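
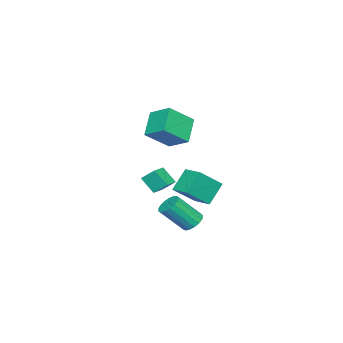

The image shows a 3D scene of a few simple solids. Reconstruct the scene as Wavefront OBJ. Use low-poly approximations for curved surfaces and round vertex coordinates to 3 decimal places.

v -4.261 -1.897 -3.045
v -4.366 -1.066 -2.317
v -4.122 -1.016 -4.032
v -4.227 -0.185 -3.304
v -3.073 -1.895 -2.876
v -3.178 -1.064 -2.148
v -2.934 -1.014 -3.863
v -3.039 -0.183 -3.135
v -5.529 -0.85 0.9
v -4.159 -1.802 2.125
v -5.16 0.577 1.594
v -3.79 -0.375 2.82
v -4.15 -0.565 -0.42
v -2.78 -1.517 0.806
v -3.781 0.862 0.275
v -2.411 -0.09 1.5
v 2.538 4.022 -3.258
v 2.973 4.588 -3.062
v 3.757 3.463 -1.565
v 3.322 2.898 -1.762
v 2.678 4.637 -2.871
v 3.463 3.512 -1.374
v 2.352 4.545 -2.768
v 3.137 3.42 -1.272
v 2.068 4.333 -2.778
v 2.853 3.209 -1.282
v 1.892 4.051 -2.898
v 2.677 2.926 -1.402
v 1.863 3.761 -3.101
v 2.648 2.637 -1.604
v 1.989 3.532 -3.339
v 2.774 2.407 -1.843
v 2.241 3.415 -3.559
v 3.026 2.29 -2.063
v 2.561 3.437 -3.71
v 3.346 2.312 -2.214
v 2.875 3.593 -3.758
v 3.66 2.468 -2.261
v 3.112 3.847 -3.691
v 3.897 2.723 -2.194
v 3.217 4.142 -3.525
v 4.002 3.018 -2.028
v 3.167 4.409 -3.298
v 3.952 3.285 -1.801
v -0.266 3.644 -1.15
v 0.97 2.843 0.034
v 0.34 4.817 -0.991
v 1.577 4.016 0.193
v 0.723 3.304 -2.413
v 1.96 2.503 -1.229
v 1.33 4.477 -2.254
v 2.566 3.676 -1.07
f 2 4 1
f 5 2 1
f 1 4 3
f 3 5 1
f 2 8 4
f 6 2 5
f 6 8 2
f 4 8 3
f 7 5 3
f 3 8 7
f 7 6 5
f 8 6 7
f 10 12 9
f 13 10 9
f 9 12 11
f 11 13 9
f 10 16 12
f 14 10 13
f 14 16 10
f 12 16 11
f 15 13 11
f 11 16 15
f 15 14 13
f 16 14 15
f 18 17 21
f 18 21 19
f 19 21 22
f 19 22 20
f 21 17 23
f 21 23 22
f 22 23 24
f 22 24 20
f 23 17 25
f 23 25 24
f 24 25 26
f 24 26 20
f 25 17 27
f 25 27 26
f 26 27 28
f 26 28 20
f 27 17 29
f 27 29 28
f 28 29 30
f 28 30 20
f 29 17 31
f 29 31 30
f 30 31 32
f 30 32 20
f 31 17 33
f 31 33 32
f 32 33 34
f 32 34 20
f 33 17 35
f 33 35 34
f 34 35 36
f 34 36 20
f 35 17 37
f 35 37 36
f 36 37 38
f 36 38 20
f 37 17 39
f 37 39 38
f 38 39 40
f 38 40 20
f 39 17 41
f 39 41 40
f 40 41 42
f 40 42 20
f 41 17 43
f 41 43 42
f 42 43 44
f 42 44 20
f 43 17 18
f 43 18 44
f 44 18 19
f 44 19 20
f 46 48 45
f 49 46 45
f 45 48 47
f 47 49 45
f 46 52 48
f 50 46 49
f 50 52 46
f 48 52 47
f 51 49 47
f 47 52 51
f 51 50 49
f 52 50 51



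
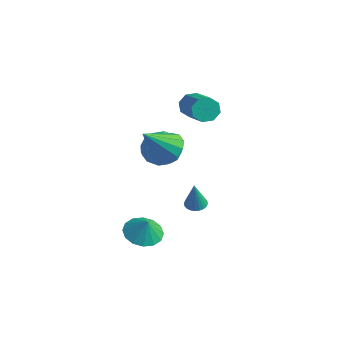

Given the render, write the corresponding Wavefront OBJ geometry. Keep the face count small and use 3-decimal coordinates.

v -2.121 -3.307 -4.393
v -1.517 -2.461 -4.6
v -1.679 -3.373 -3.367
v -1.98 -2.257 -4.388
v -2.481 -2.334 -4.177
v -2.885 -2.672 -4.024
v -3.085 -3.18 -3.971
v -3.026 -3.723 -4.03
v -2.725 -4.154 -4.187
v -2.262 -4.358 -4.399
v -1.761 -4.281 -4.61
v -1.357 -3.943 -4.763
v -1.157 -3.434 -4.816
v -1.216 -2.892 -4.757
v -1.111 -2.54 2.064
v -0.194 -2.348 2.35
v -1.289 -3.98 3.596
v -0.521 -2.005 2.634
v -1.036 -1.832 2.737
v -1.574 -1.885 2.626
v -1.966 -2.145 2.336
v -2.086 -2.531 1.96
v -1.897 -2.92 1.617
v -1.458 -3.188 1.415
v -0.91 -3.251 1.42
v -0.425 -3.088 1.628
v -0.159 -2.752 1.975
v -2.656 -1.279 1.831
v -2.134 -1.067 0.857
v -2.186 -3.033 1.703
v -1.664 -2.821 0.729
v -1.244 -2.418 1.692
v -1.534 -1.334 1.771
v -2.786 -2.766 0.789
v -3.076 -1.682 0.868
v -2.214 -1.986 0.213
v -1.261 -1.772 0.771
v -3.059 -2.328 1.789
v -2.106 -2.114 2.347
v -2.436 -1.019 1.355
v -1.884 -3.081 1.205
v -1.637 -2.844 1.771
v -1.33 -2.72 1.198
v -2.084 -1.176 1.892
v -1.777 -1.052 1.32
v -1.254 -1.846 1.811
v -2.543 -3.048 1.24
v -2.236 -2.924 0.668
v -2.99 -1.38 1.362
v -2.683 -1.256 0.789
v -3.066 -2.254 0.749
v -2.176 -1.435 0.404
v -1.9 -2.466 0.329
v -2.559 -2.433 0.364
v -2.73 -1.796 0.411
v -1.616 -1.309 0.733
v -1.34 -2.34 0.657
v -1.093 -2.103 1.223
v -1.264 -1.466 1.27
v -1.663 -1.849 0.354
v -2.98 -1.76 1.903
v -2.704 -2.791 1.827
v -3.056 -2.634 1.29
v -3.227 -1.997 1.337
v -2.42 -1.634 2.231
v -2.144 -2.665 2.156
v -1.59 -2.304 2.149
v -1.761 -1.667 2.196
v -2.657 -2.251 2.206
v -1.027 -0.745 -2.847
v -0.614 -1.154 -2.997
v -0.773 -1.095 -1.193
v -0.482 -0.961 -2.976
v -0.433 -0.736 -2.936
v -0.475 -0.512 -2.883
v -0.601 -0.323 -2.823
v -0.791 -0.199 -2.768
v -1.018 -0.158 -2.725
v -1.245 -0.206 -2.7
v -1.44 -0.337 -2.698
v -1.571 -0.529 -2.718
v -1.62 -0.755 -2.758
v -1.578 -0.979 -2.812
v -1.453 -1.167 -2.871
v -1.262 -1.291 -2.927
v -1.036 -1.333 -2.97
v -0.808 -1.284 -2.995
v -3.934 1.616 2.113
v -3.557 1.796 1.443
v -1.708 1.024 2.276
v -2.086 0.844 2.947
v -3.547 2.25 1.843
v -1.699 1.477 2.676
v -3.765 2.332 2.401
v -1.916 1.559 3.234
v -4.081 1.995 2.791
v -2.233 1.222 3.624
v -4.312 1.436 2.784
v -2.463 0.664 3.617
v -4.321 0.983 2.384
v -2.473 0.21 3.217
v -4.104 0.901 1.826
v -2.255 0.128 2.659
v -3.787 1.238 1.436
v -1.939 0.465 2.269
f 2 1 4
f 2 4 3
f 4 1 5
f 4 5 3
f 5 1 6
f 5 6 3
f 6 1 7
f 6 7 3
f 7 1 8
f 7 8 3
f 8 1 9
f 8 9 3
f 9 1 10
f 9 10 3
f 10 1 11
f 10 11 3
f 11 1 12
f 11 12 3
f 12 1 13
f 12 13 3
f 13 1 14
f 13 14 3
f 14 1 2
f 14 2 3
f 16 15 18
f 16 18 17
f 18 15 19
f 18 19 17
f 19 15 20
f 19 20 17
f 20 15 21
f 20 21 17
f 21 15 22
f 21 22 17
f 22 15 23
f 22 23 17
f 23 15 24
f 23 24 17
f 24 15 25
f 24 25 17
f 25 15 26
f 25 26 17
f 26 15 27
f 26 27 17
f 27 15 16
f 27 16 17
f 28 65 44
f 65 39 68
f 44 68 33
f 65 68 44
f 28 44 40
f 44 33 45
f 40 45 29
f 44 45 40
f 28 40 49
f 40 29 50
f 49 50 35
f 40 50 49
f 28 49 61
f 49 35 64
f 61 64 38
f 49 64 61
f 28 61 65
f 61 38 69
f 65 69 39
f 61 69 65
f 29 45 56
f 45 33 59
f 56 59 37
f 45 59 56
f 33 68 46
f 68 39 67
f 46 67 32
f 68 67 46
f 39 69 66
f 69 38 62
f 66 62 30
f 69 62 66
f 38 64 63
f 64 35 51
f 63 51 34
f 64 51 63
f 35 50 55
f 50 29 52
f 55 52 36
f 50 52 55
f 31 57 43
f 57 37 58
f 43 58 32
f 57 58 43
f 31 43 41
f 43 32 42
f 41 42 30
f 43 42 41
f 31 41 48
f 41 30 47
f 48 47 34
f 41 47 48
f 31 48 53
f 48 34 54
f 53 54 36
f 48 54 53
f 31 53 57
f 53 36 60
f 57 60 37
f 53 60 57
f 32 58 46
f 58 37 59
f 46 59 33
f 58 59 46
f 30 42 66
f 42 32 67
f 66 67 39
f 42 67 66
f 34 47 63
f 47 30 62
f 63 62 38
f 47 62 63
f 36 54 55
f 54 34 51
f 55 51 35
f 54 51 55
f 37 60 56
f 60 36 52
f 56 52 29
f 60 52 56
f 71 70 73
f 71 73 72
f 73 70 74
f 73 74 72
f 74 70 75
f 74 75 72
f 75 70 76
f 75 76 72
f 76 70 77
f 76 77 72
f 77 70 78
f 77 78 72
f 78 70 79
f 78 79 72
f 79 70 80
f 79 80 72
f 80 70 81
f 80 81 72
f 81 70 82
f 81 82 72
f 82 70 83
f 82 83 72
f 83 70 84
f 83 84 72
f 84 70 85
f 84 85 72
f 85 70 86
f 85 86 72
f 86 70 87
f 86 87 72
f 87 70 71
f 87 71 72
f 89 88 92
f 89 92 90
f 90 92 93
f 90 93 91
f 92 88 94
f 92 94 93
f 93 94 95
f 93 95 91
f 94 88 96
f 94 96 95
f 95 96 97
f 95 97 91
f 96 88 98
f 96 98 97
f 97 98 99
f 97 99 91
f 98 88 100
f 98 100 99
f 99 100 101
f 99 101 91
f 100 88 102
f 100 102 101
f 101 102 103
f 101 103 91
f 102 88 104
f 102 104 103
f 103 104 105
f 103 105 91
f 104 88 89
f 104 89 105
f 105 89 90
f 105 90 91



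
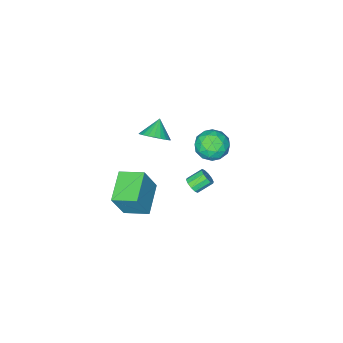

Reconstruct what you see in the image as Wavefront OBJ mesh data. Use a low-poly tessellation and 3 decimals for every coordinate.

v -0.439 -3.163 3.548
v -0.019 -2.691 4.176
v -1.181 -3.597 4.372
v -0.264 -2.466 4.074
v -0.535 -2.348 3.893
v -0.792 -2.353 3.659
v -0.995 -2.481 3.408
v -1.113 -2.714 3.179
v -1.129 -3.014 3.006
v -1.04 -3.338 2.915
v -0.859 -3.634 2.921
v -0.615 -3.859 3.023
v -0.344 -3.978 3.204
v -0.087 -3.973 3.438
v 0.116 -3.844 3.689
v 0.234 -3.612 3.918
v 0.25 -3.311 4.091
v 0.161 -2.988 4.182
v 1.034 -1.29 1.695
v 1.798 -1.366 3.4
v 2.484 -0.185 1.093
v 3.249 -0.261 2.798
v 1.791 -2.499 1.302
v 2.556 -2.575 3.007
v 3.242 -1.394 0.7
v 4.006 -1.47 2.405
v -4.076 -1.44 1.043
v -3.432 -1.82 0.273
v -4.548 -3.06 1.447
v -3.904 -3.44 0.677
v -3.483 -2.989 1.555
v -3.191 -1.987 1.305
v -4.789 -2.893 0.415
v -4.497 -1.891 0.165
v -3.873 -2.717 -0.115
v -3.066 -2.777 0.59
v -4.914 -2.103 1.13
v -4.107 -2.163 1.835
v -3.712 -1.488 0.622
v -4.268 -3.392 1.098
v -4.02 -3.127 1.613
v -3.642 -3.35 1.161
v -3.571 -1.586 1.229
v -3.193 -1.809 0.776
v -3.223 -2.497 1.53
v -4.787 -3.071 0.944
v -4.409 -3.294 0.491
v -4.338 -1.53 0.559
v -3.96 -1.753 0.107
v -4.757 -2.383 0.19
v -3.593 -2.239 -0.058
v -3.871 -3.191 0.18
v -4.39 -2.869 0.026
v -4.219 -2.281 -0.121
v -3.119 -2.273 0.356
v -3.397 -3.226 0.594
v -3.149 -2.961 1.109
v -2.977 -2.372 0.963
v -3.378 -2.801 0.128
v -4.583 -1.654 1.126
v -4.861 -2.607 1.364
v -5.003 -2.508 0.757
v -4.831 -1.919 0.611
v -4.109 -1.689 1.54
v -4.387 -2.641 1.778
v -3.761 -2.599 1.841
v -3.59 -2.011 1.694
v -4.602 -2.079 1.592
v -0.167 0.21 2.073
v 0.148 0.22 2.499
v -0.637 0.56 3.072
v -0.953 0.55 2.647
v 0.167 0.512 2.352
v -0.618 0.852 2.925
v 0.058 0.689 2.098
v -0.727 1.029 2.672
v -0.137 0.682 1.835
v -0.922 1.022 2.409
v -0.343 0.496 1.663
v -1.129 0.836 2.236
v -0.483 0.2 1.648
v -1.268 0.54 2.221
v -0.502 -0.092 1.795
v -1.287 0.248 2.368
v -0.393 -0.269 2.048
v -1.178 0.071 2.622
v -0.198 -0.262 2.311
v -0.983 0.078 2.885
v 0.009 -0.076 2.484
v -0.777 0.264 3.057
f 2 1 4
f 2 4 3
f 4 1 5
f 4 5 3
f 5 1 6
f 5 6 3
f 6 1 7
f 6 7 3
f 7 1 8
f 7 8 3
f 8 1 9
f 8 9 3
f 9 1 10
f 9 10 3
f 10 1 11
f 10 11 3
f 11 1 12
f 11 12 3
f 12 1 13
f 12 13 3
f 13 1 14
f 13 14 3
f 14 1 15
f 14 15 3
f 15 1 16
f 15 16 3
f 16 1 17
f 16 17 3
f 17 1 18
f 17 18 3
f 18 1 2
f 18 2 3
f 20 22 19
f 23 20 19
f 19 22 21
f 21 23 19
f 20 26 22
f 24 20 23
f 24 26 20
f 22 26 21
f 25 23 21
f 21 26 25
f 25 24 23
f 26 24 25
f 27 64 43
f 64 38 67
f 43 67 32
f 64 67 43
f 27 43 39
f 43 32 44
f 39 44 28
f 43 44 39
f 27 39 48
f 39 28 49
f 48 49 34
f 39 49 48
f 27 48 60
f 48 34 63
f 60 63 37
f 48 63 60
f 27 60 64
f 60 37 68
f 64 68 38
f 60 68 64
f 28 44 55
f 44 32 58
f 55 58 36
f 44 58 55
f 32 67 45
f 67 38 66
f 45 66 31
f 67 66 45
f 38 68 65
f 68 37 61
f 65 61 29
f 68 61 65
f 37 63 62
f 63 34 50
f 62 50 33
f 63 50 62
f 34 49 54
f 49 28 51
f 54 51 35
f 49 51 54
f 30 56 42
f 56 36 57
f 42 57 31
f 56 57 42
f 30 42 40
f 42 31 41
f 40 41 29
f 42 41 40
f 30 40 47
f 40 29 46
f 47 46 33
f 40 46 47
f 30 47 52
f 47 33 53
f 52 53 35
f 47 53 52
f 30 52 56
f 52 35 59
f 56 59 36
f 52 59 56
f 31 57 45
f 57 36 58
f 45 58 32
f 57 58 45
f 29 41 65
f 41 31 66
f 65 66 38
f 41 66 65
f 33 46 62
f 46 29 61
f 62 61 37
f 46 61 62
f 35 53 54
f 53 33 50
f 54 50 34
f 53 50 54
f 36 59 55
f 59 35 51
f 55 51 28
f 59 51 55
f 70 69 73
f 70 73 71
f 71 73 74
f 71 74 72
f 73 69 75
f 73 75 74
f 74 75 76
f 74 76 72
f 75 69 77
f 75 77 76
f 76 77 78
f 76 78 72
f 77 69 79
f 77 79 78
f 78 79 80
f 78 80 72
f 79 69 81
f 79 81 80
f 80 81 82
f 80 82 72
f 81 69 83
f 81 83 82
f 82 83 84
f 82 84 72
f 83 69 85
f 83 85 84
f 84 85 86
f 84 86 72
f 85 69 87
f 85 87 86
f 86 87 88
f 86 88 72
f 87 69 89
f 87 89 88
f 88 89 90
f 88 90 72
f 89 69 70
f 89 70 90
f 90 70 71
f 90 71 72



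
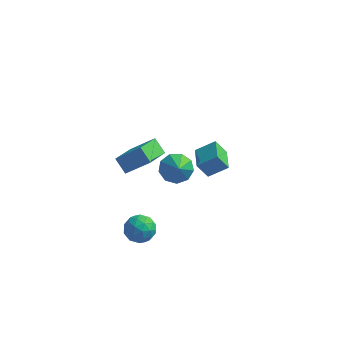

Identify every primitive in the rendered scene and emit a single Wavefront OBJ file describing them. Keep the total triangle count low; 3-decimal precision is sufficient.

v -0.054 3.511 -4.163
v 0.979 3.811 -4.341
v 0.554 2.229 -2.797
v 0.679 4.236 -3.808
v 0.036 4.323 -3.441
v -0.649 4.03 -3.412
v -1.055 3.494 -3.735
v -0.993 2.966 -4.258
v -0.491 2.694 -4.737
v 0.216 2.804 -4.947
v 0.797 3.245 -4.791
v -0.924 -2.195 2.839
v -1.148 -4.058 3.639
v 0.448 -1.872 3.974
v 0.224 -3.735 4.775
v -0.204 -2.605 2.085
v -0.428 -4.468 2.886
v 1.168 -2.282 3.221
v 0.944 -4.145 4.021
v 0.557 -3.014 -2.713
v 1.114 -3.85 -2.612
v -0.774 -3.93 -2.948
v -0.217 -4.766 -2.847
v -0.384 -4.171 -2.049
v 0.439 -3.605 -1.903
v -0.099 -4.175 -3.657
v 0.724 -3.609 -3.511
v 0.709 -4.567 -3.195
v 0.532 -4.565 -2.202
v -0.192 -3.215 -3.358
v -0.369 -3.213 -2.365
v 0.953 -3.352 -2.642
v -0.613 -4.428 -2.918
v -0.711 -4.079 -2.449
v -0.384 -4.57 -2.389
v 0.556 -3.208 -2.225
v 0.883 -3.699 -2.166
v 0.002 -3.888 -1.835
v -0.543 -4.081 -3.394
v -0.216 -4.572 -3.335
v 0.724 -3.21 -3.171
v 1.051 -3.701 -3.111
v 0.338 -3.892 -3.725
v 1.042 -4.265 -2.926
v 0.259 -4.803 -3.064
v 0.329 -4.455 -3.539
v 0.813 -4.123 -3.454
v 0.938 -4.263 -2.341
v 0.155 -4.802 -2.479
v 0.057 -4.452 -2.01
v 0.541 -4.119 -1.925
v 0.7 -4.685 -2.684
v 0.185 -2.978 -3.081
v -0.598 -3.517 -3.219
v -0.201 -3.661 -3.635
v 0.283 -3.328 -3.55
v 0.081 -2.977 -2.496
v -0.702 -3.515 -2.634
v -0.473 -3.657 -2.106
v 0.011 -3.325 -2.021
v -0.36 -3.095 -2.876
v 1.655 2.191 -2.112
v 2.787 2.659 -1.317
v 1.074 3.723 -2.188
v 2.206 4.191 -1.393
v 2.314 2.389 -3.167
v 3.446 2.857 -2.372
v 1.733 3.921 -3.243
v 2.865 4.389 -2.448
f 2 1 4
f 2 4 3
f 4 1 5
f 4 5 3
f 5 1 6
f 5 6 3
f 6 1 7
f 6 7 3
f 7 1 8
f 7 8 3
f 8 1 9
f 8 9 3
f 9 1 10
f 9 10 3
f 10 1 11
f 10 11 3
f 11 1 2
f 11 2 3
f 13 15 12
f 16 13 12
f 12 15 14
f 14 16 12
f 13 19 15
f 17 13 16
f 17 19 13
f 15 19 14
f 18 16 14
f 14 19 18
f 18 17 16
f 19 17 18
f 20 57 36
f 57 31 60
f 36 60 25
f 57 60 36
f 20 36 32
f 36 25 37
f 32 37 21
f 36 37 32
f 20 32 41
f 32 21 42
f 41 42 27
f 32 42 41
f 20 41 53
f 41 27 56
f 53 56 30
f 41 56 53
f 20 53 57
f 53 30 61
f 57 61 31
f 53 61 57
f 21 37 48
f 37 25 51
f 48 51 29
f 37 51 48
f 25 60 38
f 60 31 59
f 38 59 24
f 60 59 38
f 31 61 58
f 61 30 54
f 58 54 22
f 61 54 58
f 30 56 55
f 56 27 43
f 55 43 26
f 56 43 55
f 27 42 47
f 42 21 44
f 47 44 28
f 42 44 47
f 23 49 35
f 49 29 50
f 35 50 24
f 49 50 35
f 23 35 33
f 35 24 34
f 33 34 22
f 35 34 33
f 23 33 40
f 33 22 39
f 40 39 26
f 33 39 40
f 23 40 45
f 40 26 46
f 45 46 28
f 40 46 45
f 23 45 49
f 45 28 52
f 49 52 29
f 45 52 49
f 24 50 38
f 50 29 51
f 38 51 25
f 50 51 38
f 22 34 58
f 34 24 59
f 58 59 31
f 34 59 58
f 26 39 55
f 39 22 54
f 55 54 30
f 39 54 55
f 28 46 47
f 46 26 43
f 47 43 27
f 46 43 47
f 29 52 48
f 52 28 44
f 48 44 21
f 52 44 48
f 63 65 62
f 66 63 62
f 62 65 64
f 64 66 62
f 63 69 65
f 67 63 66
f 67 69 63
f 65 69 64
f 68 66 64
f 64 69 68
f 68 67 66
f 69 67 68



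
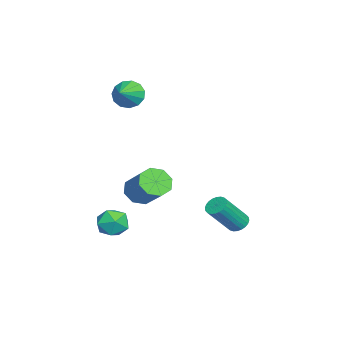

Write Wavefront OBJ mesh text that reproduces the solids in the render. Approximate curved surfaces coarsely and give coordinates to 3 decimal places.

v -2.513 -2.377 -2.849
v -2.024 -1.994 -3.632
v -0.757 -0.92 -2.315
v -1.247 -1.303 -1.531
v -2.616 -1.56 -3.416
v -1.35 -0.486 -2.099
v -3.148 -1.605 -2.868
v -1.882 -0.53 -1.551
v -3.309 -2.102 -2.308
v -2.042 -1.028 -0.991
v -3.003 -2.76 -2.065
v -1.736 -1.686 -0.748
v -2.41 -3.194 -2.281
v -1.144 -2.12 -0.964
v -1.878 -3.15 -2.829
v -0.612 -2.075 -1.512
v -1.718 -2.652 -3.389
v -0.451 -1.578 -2.072
v -4.102 -3.316 3.619
v -3.792 -3.699 2.795
v -2.838 -3.544 4.201
v -3.683 -3.17 2.767
v -3.707 -2.687 3.01
v -3.857 -2.404 3.445
v -4.084 -2.41 3.936
v -4.317 -2.703 4.326
v -4.482 -3.191 4.492
v -4.526 -3.719 4.38
v -4.435 -4.118 4.026
v -4.239 -4.263 3.544
v -3.999 -4.107 3.085
v 1.028 -2.35 -3.465
v 1.55 -2.348 -2.602
v 1.85 -3.672 -3.958
v 2.372 -3.67 -3.095
v 1.389 -3.898 -3.089
v 0.881 -3.081 -2.785
v 2.519 -2.939 -3.775
v 2.011 -2.122 -3.471
v 2.472 -2.712 -2.793
v 1.773 -3.304 -2.369
v 1.627 -2.716 -4.191
v 0.928 -3.308 -3.767
v 2.597 3.64 -2.243
v 3.068 3.459 -2.635
v 4.035 2.458 -1.01
v 3.563 2.64 -0.617
v 3.156 3.678 -2.552
v 4.122 2.677 -0.927
v 3.157 3.891 -2.422
v 4.124 2.89 -0.797
v 3.074 4.066 -2.265
v 4.041 3.065 -0.639
v 2.918 4.176 -2.104
v 3.885 3.175 -0.478
v 2.713 4.205 -1.964
v 3.68 3.204 -0.339
v 2.49 4.148 -1.867
v 3.457 3.147 -0.242
v 2.283 4.013 -1.827
v 3.25 3.012 -0.202
v 2.125 3.822 -1.85
v 3.092 2.821 -0.225
v 2.038 3.603 -1.933
v 3.004 2.602 -0.308
v 2.036 3.39 -2.063
v 3.003 2.389 -0.438
v 2.119 3.215 -2.221
v 3.086 2.214 -0.595
v 2.275 3.105 -2.382
v 3.242 2.104 -0.756
v 2.48 3.076 -2.521
v 3.447 2.075 -0.896
v 2.703 3.133 -2.618
v 3.67 2.132 -0.993
v 2.91 3.268 -2.658
v 3.877 2.267 -1.033
f 2 1 5
f 2 5 3
f 3 5 6
f 3 6 4
f 5 1 7
f 5 7 6
f 6 7 8
f 6 8 4
f 7 1 9
f 7 9 8
f 8 9 10
f 8 10 4
f 9 1 11
f 9 11 10
f 10 11 12
f 10 12 4
f 11 1 13
f 11 13 12
f 12 13 14
f 12 14 4
f 13 1 15
f 13 15 14
f 14 15 16
f 14 16 4
f 15 1 17
f 15 17 16
f 16 17 18
f 16 18 4
f 17 1 2
f 17 2 18
f 18 2 3
f 18 3 4
f 20 19 22
f 20 22 21
f 22 19 23
f 22 23 21
f 23 19 24
f 23 24 21
f 24 19 25
f 24 25 21
f 25 19 26
f 25 26 21
f 26 19 27
f 26 27 21
f 27 19 28
f 27 28 21
f 28 19 29
f 28 29 21
f 29 19 30
f 29 30 21
f 30 19 31
f 30 31 21
f 31 19 20
f 31 20 21
f 32 43 37
f 32 37 33
f 32 33 39
f 32 39 42
f 32 42 43
f 33 37 41
f 37 43 36
f 43 42 34
f 42 39 38
f 39 33 40
f 35 41 36
f 35 36 34
f 35 34 38
f 35 38 40
f 35 40 41
f 36 41 37
f 34 36 43
f 38 34 42
f 40 38 39
f 41 40 33
f 45 44 48
f 45 48 46
f 46 48 49
f 46 49 47
f 48 44 50
f 48 50 49
f 49 50 51
f 49 51 47
f 50 44 52
f 50 52 51
f 51 52 53
f 51 53 47
f 52 44 54
f 52 54 53
f 53 54 55
f 53 55 47
f 54 44 56
f 54 56 55
f 55 56 57
f 55 57 47
f 56 44 58
f 56 58 57
f 57 58 59
f 57 59 47
f 58 44 60
f 58 60 59
f 59 60 61
f 59 61 47
f 60 44 62
f 60 62 61
f 61 62 63
f 61 63 47
f 62 44 64
f 62 64 63
f 63 64 65
f 63 65 47
f 64 44 66
f 64 66 65
f 65 66 67
f 65 67 47
f 66 44 68
f 66 68 67
f 67 68 69
f 67 69 47
f 68 44 70
f 68 70 69
f 69 70 71
f 69 71 47
f 70 44 72
f 70 72 71
f 71 72 73
f 71 73 47
f 72 44 74
f 72 74 73
f 73 74 75
f 73 75 47
f 74 44 76
f 74 76 75
f 75 76 77
f 75 77 47
f 76 44 45
f 76 45 77
f 77 45 46
f 77 46 47



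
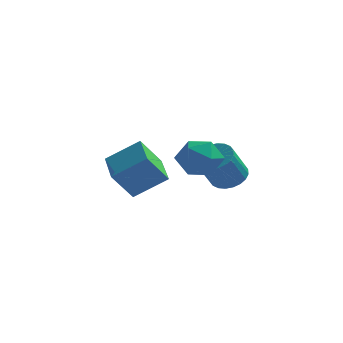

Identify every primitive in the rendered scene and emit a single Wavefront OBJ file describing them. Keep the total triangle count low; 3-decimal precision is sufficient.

v 2.025 0.555 -0.261
v 2.869 -0.256 -0.602
v 0.611 -0.784 -0.578
v 1.455 -1.595 -0.919
v 1.385 -1.242 0.246
v 2.259 -0.414 0.442
v 1.221 -0.626 -1.622
v 2.095 0.202 -1.426
v 2.372 -0.986 -1.444
v 2.474 -1.366 -0.289
v 1.006 0.326 -0.891
v 1.108 -0.054 0.264
v -0.457 -4.012 -1.967
v -1.263 -4.687 -0.568
v -1.261 -2.205 -1.558
v -2.066 -2.879 -0.159
v 1.066 -3.581 -0.881
v 0.261 -4.255 0.518
v 0.263 -1.773 -0.472
v -0.543 -2.448 0.927
v 2.536 2.175 -2.571
v 3.198 2.671 -2.026
v 2.725 1.56 -0.444
v 2.064 1.065 -0.989
v 2.88 2.884 -1.972
v 2.408 1.774 -0.389
v 2.51 2.989 -2.008
v 2.038 1.879 -0.426
v 2.144 2.97 -2.131
v 1.672 1.86 -0.548
v 1.838 2.83 -2.32
v 1.366 1.72 -0.737
v 1.638 2.591 -2.548
v 1.166 1.481 -0.965
v 1.575 2.288 -2.779
v 1.102 1.178 -1.196
v 1.658 1.968 -2.979
v 1.186 0.858 -1.396
v 1.875 1.68 -3.116
v 1.402 0.569 -1.534
v 2.192 1.466 -3.171
v 1.72 0.356 -1.588
v 2.562 1.361 -3.134
v 2.09 0.251 -1.552
v 2.928 1.38 -3.012
v 2.456 0.27 -1.429
v 3.234 1.52 -2.823
v 2.762 0.41 -1.24
v 3.434 1.759 -2.595
v 2.962 0.649 -1.012
v 3.498 2.062 -2.364
v 3.025 0.952 -0.781
v 3.414 2.382 -2.164
v 2.942 1.272 -0.581
f 1 12 6
f 1 6 2
f 1 2 8
f 1 8 11
f 1 11 12
f 2 6 10
f 6 12 5
f 12 11 3
f 11 8 7
f 8 2 9
f 4 10 5
f 4 5 3
f 4 3 7
f 4 7 9
f 4 9 10
f 5 10 6
f 3 5 12
f 7 3 11
f 9 7 8
f 10 9 2
f 14 16 13
f 17 14 13
f 13 16 15
f 15 17 13
f 14 20 16
f 18 14 17
f 18 20 14
f 16 20 15
f 19 17 15
f 15 20 19
f 19 18 17
f 20 18 19
f 22 21 25
f 22 25 23
f 23 25 26
f 23 26 24
f 25 21 27
f 25 27 26
f 26 27 28
f 26 28 24
f 27 21 29
f 27 29 28
f 28 29 30
f 28 30 24
f 29 21 31
f 29 31 30
f 30 31 32
f 30 32 24
f 31 21 33
f 31 33 32
f 32 33 34
f 32 34 24
f 33 21 35
f 33 35 34
f 34 35 36
f 34 36 24
f 35 21 37
f 35 37 36
f 36 37 38
f 36 38 24
f 37 21 39
f 37 39 38
f 38 39 40
f 38 40 24
f 39 21 41
f 39 41 40
f 40 41 42
f 40 42 24
f 41 21 43
f 41 43 42
f 42 43 44
f 42 44 24
f 43 21 45
f 43 45 44
f 44 45 46
f 44 46 24
f 45 21 47
f 45 47 46
f 46 47 48
f 46 48 24
f 47 21 49
f 47 49 48
f 48 49 50
f 48 50 24
f 49 21 51
f 49 51 50
f 50 51 52
f 50 52 24
f 51 21 53
f 51 53 52
f 52 53 54
f 52 54 24
f 53 21 22
f 53 22 54
f 54 22 23
f 54 23 24



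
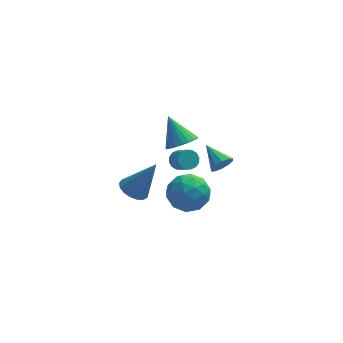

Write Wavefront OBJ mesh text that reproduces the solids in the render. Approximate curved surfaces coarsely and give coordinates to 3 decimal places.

v -3.042 -2.926 2.989
v -2.337 -2.836 2.579
v -1.938 -2.914 4.891
v -2.455 -2.468 2.645
v -2.708 -2.204 2.79
v -3.037 -2.106 2.98
v -3.367 -2.196 3.172
v -3.623 -2.453 3.323
v -3.746 -2.819 3.396
v -3.707 -3.209 3.376
v -3.516 -3.534 3.268
v -3.217 -3.72 3.095
v -2.878 -3.724 2.898
v -2.576 -3.546 2.722
v -2.381 -3.225 2.607
v -0.592 2.206 2.172
v 0.218 2.182 2.586
v -1.288 3.134 3.588
v 0.241 2.503 2.387
v 0.12 2.773 2.151
v -0.125 2.945 1.918
v -0.45 2.989 1.73
v -0.8 2.898 1.618
v -1.113 2.687 1.601
v -1.337 2.393 1.684
v -1.432 2.067 1.851
v -1.382 1.765 2.073
v -1.195 1.539 2.313
v -0.904 1.429 2.528
v -0.559 1.453 2.681
v -0.22 1.607 2.747
v 0.055 1.865 2.713
v -0.67 4.307 -1.004
v -0.289 4.116 -1.468
v 0.171 3.362 -0.78
v -0.21 3.553 -0.316
v -0.126 4.354 -1.317
v 0.335 3.6 -0.629
v -0.108 4.58 -1.082
v 0.353 3.826 -0.394
v -0.241 4.732 -0.826
v 0.22 3.978 -0.138
v -0.489 4.77 -0.618
v -0.028 4.017 0.07
v -0.786 4.685 -0.513
v -0.325 3.931 0.175
v -1.051 4.498 -0.54
v -0.591 3.744 0.148
v -1.215 4.26 -0.691
v -0.754 3.506 -0.003
v -1.233 4.034 -0.926
v -0.772 3.28 -0.238
v -1.1 3.882 -1.182
v -0.639 3.128 -0.494
v -0.852 3.843 -1.39
v -0.391 3.09 -0.702
v -0.555 3.929 -1.495
v -0.094 3.175 -0.807
v 0.173 -0.495 1.732
v 0.745 -1.283 1.034
v -1.445 -1.557 1.606
v -0.873 -2.345 0.908
v -0.582 -2.25 2.067
v 0.418 -1.593 2.145
v -1.118 -1.247 0.495
v -0.118 -0.59 0.573
v -0.053 -1.748 0.269
v 0.279 -2.368 1.24
v -0.979 -0.472 1.4
v -0.647 -1.092 2.371
v 0.601 -0.796 1.394
v -1.301 -2.044 1.246
v -1.13 -1.988 1.927
v -0.794 -2.452 1.517
v 0.409 -0.978 2.047
v 0.745 -1.441 1.636
v -0.035 -2.009 2.244
v -1.445 -1.399 1.004
v -1.109 -1.862 0.593
v 0.094 -0.388 1.123
v 0.43 -0.852 0.713
v -0.665 -0.831 0.396
v 0.468 -1.532 0.534
v -0.483 -2.157 0.46
v -0.627 -1.511 0.218
v -0.039 -1.125 0.264
v 0.663 -1.897 1.105
v -0.288 -2.521 1.031
v -0.117 -2.465 1.712
v 0.471 -2.079 1.758
v 0.194 -2.17 0.656
v -0.412 -0.319 1.609
v -1.363 -0.943 1.535
v -1.171 -0.761 0.882
v -0.583 -0.375 0.928
v -0.217 -0.683 2.18
v -1.168 -1.308 2.106
v -0.661 -1.715 2.376
v -0.073 -1.329 2.422
v -0.894 -0.67 1.984
v 1.346 -0.785 2.945
v 1.696 -0.335 2.592
v 0.574 0.325 3.595
v 1.361 -0.438 2.372
v 1.021 -0.674 2.37
v 0.805 -0.952 2.588
v 0.795 -1.166 2.942
v 0.996 -1.235 3.297
v 1.331 -1.131 3.518
v 1.671 -0.895 3.52
v 1.888 -0.617 3.302
v 1.897 -0.403 2.948
f 2 1 4
f 2 4 3
f 4 1 5
f 4 5 3
f 5 1 6
f 5 6 3
f 6 1 7
f 6 7 3
f 7 1 8
f 7 8 3
f 8 1 9
f 8 9 3
f 9 1 10
f 9 10 3
f 10 1 11
f 10 11 3
f 11 1 12
f 11 12 3
f 12 1 13
f 12 13 3
f 13 1 14
f 13 14 3
f 14 1 15
f 14 15 3
f 15 1 2
f 15 2 3
f 17 16 19
f 17 19 18
f 19 16 20
f 19 20 18
f 20 16 21
f 20 21 18
f 21 16 22
f 21 22 18
f 22 16 23
f 22 23 18
f 23 16 24
f 23 24 18
f 24 16 25
f 24 25 18
f 25 16 26
f 25 26 18
f 26 16 27
f 26 27 18
f 27 16 28
f 27 28 18
f 28 16 29
f 28 29 18
f 29 16 30
f 29 30 18
f 30 16 31
f 30 31 18
f 31 16 32
f 31 32 18
f 32 16 17
f 32 17 18
f 34 33 37
f 34 37 35
f 35 37 38
f 35 38 36
f 37 33 39
f 37 39 38
f 38 39 40
f 38 40 36
f 39 33 41
f 39 41 40
f 40 41 42
f 40 42 36
f 41 33 43
f 41 43 42
f 42 43 44
f 42 44 36
f 43 33 45
f 43 45 44
f 44 45 46
f 44 46 36
f 45 33 47
f 45 47 46
f 46 47 48
f 46 48 36
f 47 33 49
f 47 49 48
f 48 49 50
f 48 50 36
f 49 33 51
f 49 51 50
f 50 51 52
f 50 52 36
f 51 33 53
f 51 53 52
f 52 53 54
f 52 54 36
f 53 33 55
f 53 55 54
f 54 55 56
f 54 56 36
f 55 33 57
f 55 57 56
f 56 57 58
f 56 58 36
f 57 33 34
f 57 34 58
f 58 34 35
f 58 35 36
f 59 96 75
f 96 70 99
f 75 99 64
f 96 99 75
f 59 75 71
f 75 64 76
f 71 76 60
f 75 76 71
f 59 71 80
f 71 60 81
f 80 81 66
f 71 81 80
f 59 80 92
f 80 66 95
f 92 95 69
f 80 95 92
f 59 92 96
f 92 69 100
f 96 100 70
f 92 100 96
f 60 76 87
f 76 64 90
f 87 90 68
f 76 90 87
f 64 99 77
f 99 70 98
f 77 98 63
f 99 98 77
f 70 100 97
f 100 69 93
f 97 93 61
f 100 93 97
f 69 95 94
f 95 66 82
f 94 82 65
f 95 82 94
f 66 81 86
f 81 60 83
f 86 83 67
f 81 83 86
f 62 88 74
f 88 68 89
f 74 89 63
f 88 89 74
f 62 74 72
f 74 63 73
f 72 73 61
f 74 73 72
f 62 72 79
f 72 61 78
f 79 78 65
f 72 78 79
f 62 79 84
f 79 65 85
f 84 85 67
f 79 85 84
f 62 84 88
f 84 67 91
f 88 91 68
f 84 91 88
f 63 89 77
f 89 68 90
f 77 90 64
f 89 90 77
f 61 73 97
f 73 63 98
f 97 98 70
f 73 98 97
f 65 78 94
f 78 61 93
f 94 93 69
f 78 93 94
f 67 85 86
f 85 65 82
f 86 82 66
f 85 82 86
f 68 91 87
f 91 67 83
f 87 83 60
f 91 83 87
f 102 101 104
f 102 104 103
f 104 101 105
f 104 105 103
f 105 101 106
f 105 106 103
f 106 101 107
f 106 107 103
f 107 101 108
f 107 108 103
f 108 101 109
f 108 109 103
f 109 101 110
f 109 110 103
f 110 101 111
f 110 111 103
f 111 101 112
f 111 112 103
f 112 101 102
f 112 102 103



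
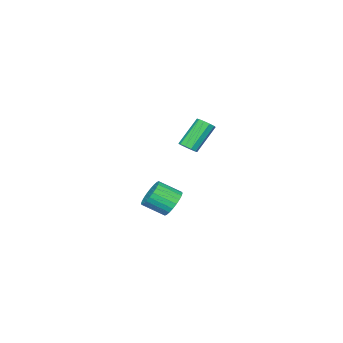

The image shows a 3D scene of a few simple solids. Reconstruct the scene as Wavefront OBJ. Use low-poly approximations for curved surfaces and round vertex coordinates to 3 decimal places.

v -1.544 -1.656 -3.915
v -1.126 -2.008 -4.776
v -0.339 -3.155 -3.927
v -0.756 -2.804 -3.065
v -0.855 -1.738 -4.663
v -0.068 -2.886 -3.814
v -0.69 -1.457 -4.436
v 0.097 -2.604 -3.586
v -0.654 -1.205 -4.129
v 0.133 -2.352 -3.28
v -0.754 -1.023 -3.79
v 0.033 -2.17 -2.941
v -0.974 -0.936 -3.47
v -0.187 -2.084 -2.621
v -1.281 -0.96 -3.217
v -0.494 -2.107 -2.368
v -1.628 -1.089 -3.071
v -0.84 -2.236 -2.222
v -1.961 -1.305 -3.053
v -1.174 -2.452 -2.204
v -2.232 -1.574 -3.166
v -1.445 -2.722 -2.317
v -2.397 -1.856 -3.394
v -1.61 -3.003 -2.544
v -2.433 -2.108 -3.7
v -1.646 -3.255 -2.851
v -2.333 -2.29 -4.039
v -1.546 -3.437 -3.19
v -2.113 -2.376 -4.359
v -1.326 -3.524 -3.51
v -1.806 -2.353 -4.612
v -1.019 -3.5 -3.763
v -1.46 -2.224 -4.758
v -0.672 -3.371 -3.909
v 1.497 1.953 2.96
v 1.797 2.443 3.131
v 0.484 2.697 4.711
v 0.183 2.207 4.54
v 1.532 2.548 2.894
v 0.219 2.802 4.474
v 1.254 2.426 2.682
v -0.06 2.68 4.262
v 1.068 2.123 2.576
v -0.246 2.377 4.156
v 1.046 1.755 2.617
v -0.267 2.009 4.197
v 1.196 1.463 2.789
v -0.117 1.717 4.369
v 1.461 1.358 3.026
v 0.148 1.612 4.606
v 1.74 1.48 3.238
v 0.426 1.734 4.818
v 1.926 1.783 3.344
v 0.612 2.037 4.924
v 1.947 2.151 3.303
v 0.634 2.405 4.883
f 2 1 5
f 2 5 3
f 3 5 6
f 3 6 4
f 5 1 7
f 5 7 6
f 6 7 8
f 6 8 4
f 7 1 9
f 7 9 8
f 8 9 10
f 8 10 4
f 9 1 11
f 9 11 10
f 10 11 12
f 10 12 4
f 11 1 13
f 11 13 12
f 12 13 14
f 12 14 4
f 13 1 15
f 13 15 14
f 14 15 16
f 14 16 4
f 15 1 17
f 15 17 16
f 16 17 18
f 16 18 4
f 17 1 19
f 17 19 18
f 18 19 20
f 18 20 4
f 19 1 21
f 19 21 20
f 20 21 22
f 20 22 4
f 21 1 23
f 21 23 22
f 22 23 24
f 22 24 4
f 23 1 25
f 23 25 24
f 24 25 26
f 24 26 4
f 25 1 27
f 25 27 26
f 26 27 28
f 26 28 4
f 27 1 29
f 27 29 28
f 28 29 30
f 28 30 4
f 29 1 31
f 29 31 30
f 30 31 32
f 30 32 4
f 31 1 33
f 31 33 32
f 32 33 34
f 32 34 4
f 33 1 2
f 33 2 34
f 34 2 3
f 34 3 4
f 36 35 39
f 36 39 37
f 37 39 40
f 37 40 38
f 39 35 41
f 39 41 40
f 40 41 42
f 40 42 38
f 41 35 43
f 41 43 42
f 42 43 44
f 42 44 38
f 43 35 45
f 43 45 44
f 44 45 46
f 44 46 38
f 45 35 47
f 45 47 46
f 46 47 48
f 46 48 38
f 47 35 49
f 47 49 48
f 48 49 50
f 48 50 38
f 49 35 51
f 49 51 50
f 50 51 52
f 50 52 38
f 51 35 53
f 51 53 52
f 52 53 54
f 52 54 38
f 53 35 55
f 53 55 54
f 54 55 56
f 54 56 38
f 55 35 36
f 55 36 56
f 56 36 37
f 56 37 38



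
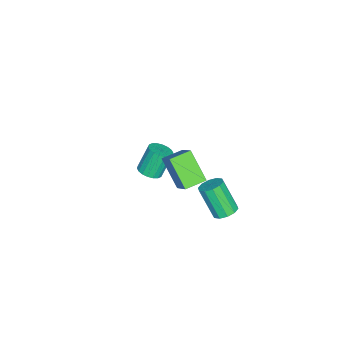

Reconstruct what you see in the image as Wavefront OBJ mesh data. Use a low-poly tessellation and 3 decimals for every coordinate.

v -1.46 -4.1 -1.771
v -1.091 -4.453 -1.52
v -1.57 -4.114 -0.337
v -1.94 -3.76 -0.589
v -0.962 -4.235 -1.53
v -1.441 -3.895 -0.348
v -0.932 -3.99 -1.588
v -1.411 -3.65 -0.406
v -1.006 -3.767 -1.683
v -1.486 -3.427 -0.501
v -1.171 -3.609 -1.795
v -1.65 -3.27 -0.613
v -1.393 -3.549 -1.902
v -1.872 -3.209 -0.72
v -1.628 -3.598 -1.983
v -2.107 -3.258 -0.801
v -1.83 -3.746 -2.023
v -2.309 -3.407 -0.84
v -1.959 -3.965 -2.012
v -2.438 -3.625 -0.83
v -1.989 -4.21 -1.954
v -2.468 -3.87 -0.772
v -1.914 -4.433 -1.859
v -2.394 -4.093 -0.677
v -1.75 -4.59 -1.747
v -2.229 -4.251 -0.565
v -1.528 -4.651 -1.64
v -2.007 -4.311 -0.458
v -1.293 -4.602 -1.559
v -1.772 -4.262 -0.377
v 0.19 -0.138 -1.466
v 0.636 -0.479 -1.567
v 0.356 -1.242 -0.236
v -0.09 -0.902 -0.134
v 0.75 -0.201 -1.384
v 0.471 -0.964 -0.052
v 0.651 0.101 -1.232
v 0.371 -0.662 0.1
v 0.376 0.311 -1.169
v 0.096 -0.452 0.163
v 0.029 0.35 -1.219
v -0.251 -0.413 0.112
v -0.256 0.202 -1.364
v -0.536 -0.561 -0.033
v -0.371 -0.076 -1.548
v -0.65 -0.839 -0.216
v -0.271 -0.378 -1.7
v -0.551 -1.141 -0.368
v 0.004 -0.588 -1.763
v -0.276 -1.351 -0.431
v 0.351 -0.627 -1.712
v 0.071 -1.39 -0.381
v 2.298 -2.134 3.646
v 3.082 -1.517 4.614
v 1.637 -1.509 3.784
v 2.421 -0.892 4.752
v 2.899 -1.268 2.608
v 3.683 -0.651 3.576
v 2.238 -0.643 2.746
v 3.022 -0.026 3.714
f 2 1 5
f 2 5 3
f 3 5 6
f 3 6 4
f 5 1 7
f 5 7 6
f 6 7 8
f 6 8 4
f 7 1 9
f 7 9 8
f 8 9 10
f 8 10 4
f 9 1 11
f 9 11 10
f 10 11 12
f 10 12 4
f 11 1 13
f 11 13 12
f 12 13 14
f 12 14 4
f 13 1 15
f 13 15 14
f 14 15 16
f 14 16 4
f 15 1 17
f 15 17 16
f 16 17 18
f 16 18 4
f 17 1 19
f 17 19 18
f 18 19 20
f 18 20 4
f 19 1 21
f 19 21 20
f 20 21 22
f 20 22 4
f 21 1 23
f 21 23 22
f 22 23 24
f 22 24 4
f 23 1 25
f 23 25 24
f 24 25 26
f 24 26 4
f 25 1 27
f 25 27 26
f 26 27 28
f 26 28 4
f 27 1 29
f 27 29 28
f 28 29 30
f 28 30 4
f 29 1 2
f 29 2 30
f 30 2 3
f 30 3 4
f 32 31 35
f 32 35 33
f 33 35 36
f 33 36 34
f 35 31 37
f 35 37 36
f 36 37 38
f 36 38 34
f 37 31 39
f 37 39 38
f 38 39 40
f 38 40 34
f 39 31 41
f 39 41 40
f 40 41 42
f 40 42 34
f 41 31 43
f 41 43 42
f 42 43 44
f 42 44 34
f 43 31 45
f 43 45 44
f 44 45 46
f 44 46 34
f 45 31 47
f 45 47 46
f 46 47 48
f 46 48 34
f 47 31 49
f 47 49 48
f 48 49 50
f 48 50 34
f 49 31 51
f 49 51 50
f 50 51 52
f 50 52 34
f 51 31 32
f 51 32 52
f 52 32 33
f 52 33 34
f 54 56 53
f 57 54 53
f 53 56 55
f 55 57 53
f 54 60 56
f 58 54 57
f 58 60 54
f 56 60 55
f 59 57 55
f 55 60 59
f 59 58 57
f 60 58 59



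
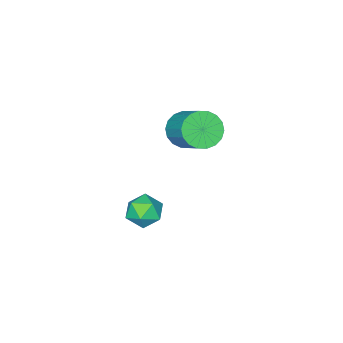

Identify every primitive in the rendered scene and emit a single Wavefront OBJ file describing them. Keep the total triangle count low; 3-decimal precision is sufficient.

v 2.743 3.243 -2.087
v 3.477 3.385 -1.525
v 3.623 2.455 -3.035
v 4.357 2.597 -2.473
v 3.657 2.04 -2.197
v 3.114 2.527 -1.611
v 3.986 3.313 -2.949
v 3.443 3.8 -2.363
v 4.246 3.429 -2.057
v 4.042 2.642 -1.592
v 3.058 3.198 -2.968
v 2.854 2.411 -2.503
v 1.342 3.269 2.216
v 2.217 3.317 1.8
v 2.693 4.778 2.968
v 1.818 4.731 3.384
v 1.981 3.586 1.559
v 2.457 5.047 2.727
v 1.619 3.793 1.448
v 2.095 5.254 2.616
v 1.202 3.896 1.489
v 1.678 5.357 2.657
v 0.813 3.875 1.674
v 1.288 5.336 2.842
v 0.528 3.734 1.967
v 1.004 5.195 3.134
v 0.405 3.501 2.308
v 0.881 4.962 3.476
v 0.467 3.222 2.632
v 0.943 4.683 3.8
v 0.703 2.953 2.873
v 1.179 4.414 4.041
v 1.065 2.746 2.984
v 1.541 4.207 4.152
v 1.482 2.643 2.943
v 1.958 4.104 4.111
v 1.872 2.664 2.758
v 2.347 4.125 3.926
v 2.156 2.805 2.466
v 2.632 4.266 3.633
v 2.279 3.038 2.124
v 2.755 4.499 3.292
f 1 12 6
f 1 6 2
f 1 2 8
f 1 8 11
f 1 11 12
f 2 6 10
f 6 12 5
f 12 11 3
f 11 8 7
f 8 2 9
f 4 10 5
f 4 5 3
f 4 3 7
f 4 7 9
f 4 9 10
f 5 10 6
f 3 5 12
f 7 3 11
f 9 7 8
f 10 9 2
f 14 13 17
f 14 17 15
f 15 17 18
f 15 18 16
f 17 13 19
f 17 19 18
f 18 19 20
f 18 20 16
f 19 13 21
f 19 21 20
f 20 21 22
f 20 22 16
f 21 13 23
f 21 23 22
f 22 23 24
f 22 24 16
f 23 13 25
f 23 25 24
f 24 25 26
f 24 26 16
f 25 13 27
f 25 27 26
f 26 27 28
f 26 28 16
f 27 13 29
f 27 29 28
f 28 29 30
f 28 30 16
f 29 13 31
f 29 31 30
f 30 31 32
f 30 32 16
f 31 13 33
f 31 33 32
f 32 33 34
f 32 34 16
f 33 13 35
f 33 35 34
f 34 35 36
f 34 36 16
f 35 13 37
f 35 37 36
f 36 37 38
f 36 38 16
f 37 13 39
f 37 39 38
f 38 39 40
f 38 40 16
f 39 13 41
f 39 41 40
f 40 41 42
f 40 42 16
f 41 13 14
f 41 14 42
f 42 14 15
f 42 15 16



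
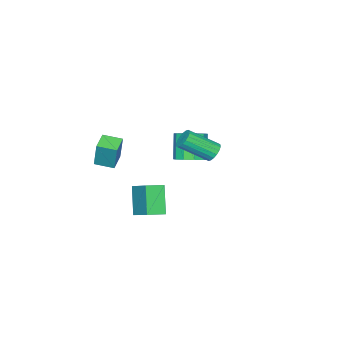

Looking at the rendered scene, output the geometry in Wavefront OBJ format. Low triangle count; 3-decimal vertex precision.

v -0.799 -3.481 -3.168
v -0.145 -2.033 -2.182
v 0.015 -2.769 -4.754
v 0.668 -1.32 -3.769
v 0.112 -4.04 -2.951
v 0.765 -2.591 -1.966
v 0.925 -3.327 -4.538
v 1.579 -1.879 -3.552
v -1.59 -1.395 -0.658
v -1.108 -0.769 -0.207
v -1.828 -1.279 1.27
v -2.31 -1.905 0.818
v -1.594 -0.534 -0.363
v -2.315 -1.044 1.113
v -2.079 -0.629 -0.632
v -2.8 -1.138 0.844
v -2.377 -1.016 -0.911
v -3.098 -1.525 0.565
v -2.374 -1.548 -1.094
v -3.095 -2.057 0.383
v -2.072 -2.021 -1.11
v -2.792 -2.531 0.367
v -1.585 -2.256 -0.953
v -2.306 -2.766 0.523
v -1.1 -2.162 -0.684
v -1.821 -2.671 0.792
v -0.802 -1.775 -0.405
v -1.523 -2.284 1.071
v -0.805 -1.243 -0.223
v -1.526 -1.752 1.254
v 1.873 -4.764 0.366
v 2.043 -4.429 1.942
v 1.422 -3.764 0.202
v 1.592 -3.428 1.778
v 2.908 -4.332 0.162
v 3.078 -3.996 1.738
v 2.457 -3.331 -0.002
v 2.627 -2.996 1.574
v 1.003 2.006 2.524
v 1.453 2.008 2.111
v 2.426 0.777 3.164
v 1.977 0.774 3.576
v 1.524 2.209 2.279
v 2.497 0.977 3.332
v 1.493 2.369 2.496
v 2.466 1.137 3.549
v 1.364 2.457 2.718
v 2.338 1.226 3.771
v 1.164 2.456 2.902
v 2.138 1.225 3.955
v 0.932 2.366 3.011
v 1.906 1.135 4.063
v 0.715 2.204 3.023
v 1.688 0.973 4.076
v 0.554 2.003 2.936
v 1.527 0.772 3.989
v 0.483 1.803 2.768
v 1.456 0.571 3.821
v 0.514 1.643 2.551
v 1.487 0.411 3.604
v 0.642 1.554 2.329
v 1.616 0.323 3.382
v 0.842 1.555 2.145
v 1.816 0.324 3.198
v 1.074 1.645 2.037
v 2.048 0.414 3.089
v 1.292 1.807 2.024
v 2.265 0.576 3.077
f 2 4 1
f 5 2 1
f 1 4 3
f 3 5 1
f 2 8 4
f 6 2 5
f 6 8 2
f 4 8 3
f 7 5 3
f 3 8 7
f 7 6 5
f 8 6 7
f 10 9 13
f 10 13 11
f 11 13 14
f 11 14 12
f 13 9 15
f 13 15 14
f 14 15 16
f 14 16 12
f 15 9 17
f 15 17 16
f 16 17 18
f 16 18 12
f 17 9 19
f 17 19 18
f 18 19 20
f 18 20 12
f 19 9 21
f 19 21 20
f 20 21 22
f 20 22 12
f 21 9 23
f 21 23 22
f 22 23 24
f 22 24 12
f 23 9 25
f 23 25 24
f 24 25 26
f 24 26 12
f 25 9 27
f 25 27 26
f 26 27 28
f 26 28 12
f 27 9 29
f 27 29 28
f 28 29 30
f 28 30 12
f 29 9 10
f 29 10 30
f 30 10 11
f 30 11 12
f 32 34 31
f 35 32 31
f 31 34 33
f 33 35 31
f 32 38 34
f 36 32 35
f 36 38 32
f 34 38 33
f 37 35 33
f 33 38 37
f 37 36 35
f 38 36 37
f 40 39 43
f 40 43 41
f 41 43 44
f 41 44 42
f 43 39 45
f 43 45 44
f 44 45 46
f 44 46 42
f 45 39 47
f 45 47 46
f 46 47 48
f 46 48 42
f 47 39 49
f 47 49 48
f 48 49 50
f 48 50 42
f 49 39 51
f 49 51 50
f 50 51 52
f 50 52 42
f 51 39 53
f 51 53 52
f 52 53 54
f 52 54 42
f 53 39 55
f 53 55 54
f 54 55 56
f 54 56 42
f 55 39 57
f 55 57 56
f 56 57 58
f 56 58 42
f 57 39 59
f 57 59 58
f 58 59 60
f 58 60 42
f 59 39 61
f 59 61 60
f 60 61 62
f 60 62 42
f 61 39 63
f 61 63 62
f 62 63 64
f 62 64 42
f 63 39 65
f 63 65 64
f 64 65 66
f 64 66 42
f 65 39 67
f 65 67 66
f 66 67 68
f 66 68 42
f 67 39 40
f 67 40 68
f 68 40 41
f 68 41 42



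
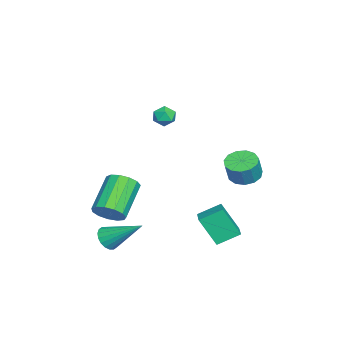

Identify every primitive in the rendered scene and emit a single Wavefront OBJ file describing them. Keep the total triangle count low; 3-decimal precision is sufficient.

v 0.726 -3.071 -2.808
v 1.053 -3.597 -2.212
v -0.659 -3.216 -0.936
v -0.986 -2.689 -1.532
v 1.226 -3.155 -2.113
v -0.487 -2.774 -0.837
v 1.239 -2.686 -2.235
v -0.474 -2.305 -0.958
v 1.09 -2.34 -2.539
v -0.623 -1.958 -1.262
v 0.826 -2.225 -2.928
v -0.887 -1.843 -1.652
v 0.529 -2.379 -3.279
v -1.183 -1.997 -2.003
v 0.296 -2.752 -3.481
v -1.417 -2.371 -2.205
v 0.199 -3.227 -3.469
v -1.514 -2.845 -2.193
v 0.27 -3.652 -3.248
v -1.443 -3.271 -1.971
v 0.485 -3.893 -2.886
v -1.228 -3.511 -1.61
v 0.777 -3.872 -2.5
v -0.935 -3.491 -1.224
v 1.007 1.969 -3.879
v 0.829 1.104 -2.426
v 0.656 3.027 -3.292
v 0.478 2.162 -1.839
v 2.162 2.198 -3.601
v 1.984 1.333 -2.148
v 1.811 3.256 -3.014
v 1.633 2.391 -1.561
v -4.183 2.711 -2.222
v -3.541 3.245 -2.428
v -3.056 3.103 -1.284
v -3.697 2.569 -1.078
v -3.894 3.521 -2.244
v -3.409 3.379 -1.1
v -4.339 3.539 -2.053
v -3.854 3.398 -0.909
v -4.734 3.295 -1.915
v -4.249 3.153 -0.772
v -4.954 2.865 -1.875
v -4.469 2.723 -0.732
v -4.929 2.386 -1.945
v -4.444 2.245 -0.802
v -4.667 2.011 -2.103
v -4.182 1.869 -0.959
v -4.251 1.857 -2.298
v -3.766 1.715 -1.155
v -3.814 1.975 -2.469
v -3.328 1.833 -1.326
v -3.493 2.326 -2.562
v -3.008 2.184 -1.419
v -3.391 2.8 -2.546
v -2.906 2.658 -1.403
v 2.227 -2.822 -3.588
v 2.756 -2.649 -4.013
v 2.653 -1.138 -2.372
v 2.514 -2.498 -4.138
v 2.216 -2.41 -4.154
v 1.919 -2.405 -4.058
v 1.684 -2.482 -3.869
v 1.556 -2.626 -3.624
v 1.561 -2.809 -3.372
v 1.698 -2.995 -3.163
v 1.94 -3.146 -3.038
v 2.239 -3.234 -3.022
v 2.535 -3.239 -3.118
v 2.77 -3.162 -3.307
v 2.898 -3.018 -3.551
v 2.893 -2.835 -3.803
v -1.722 -0.548 2.944
v -1.308 -0.275 2.554
v -1.012 -1.225 3.226
v -0.598 -0.952 2.836
v -0.792 -0.647 3.353
v -1.232 -0.229 3.179
v -1.088 -1.271 2.601
v -1.528 -0.853 2.427
v -0.917 -0.722 2.342
v -0.733 -0.336 2.807
v -1.587 -1.164 2.973
v -1.403 -0.778 3.438
f 2 1 5
f 2 5 3
f 3 5 6
f 3 6 4
f 5 1 7
f 5 7 6
f 6 7 8
f 6 8 4
f 7 1 9
f 7 9 8
f 8 9 10
f 8 10 4
f 9 1 11
f 9 11 10
f 10 11 12
f 10 12 4
f 11 1 13
f 11 13 12
f 12 13 14
f 12 14 4
f 13 1 15
f 13 15 14
f 14 15 16
f 14 16 4
f 15 1 17
f 15 17 16
f 16 17 18
f 16 18 4
f 17 1 19
f 17 19 18
f 18 19 20
f 18 20 4
f 19 1 21
f 19 21 20
f 20 21 22
f 20 22 4
f 21 1 23
f 21 23 22
f 22 23 24
f 22 24 4
f 23 1 2
f 23 2 24
f 24 2 3
f 24 3 4
f 26 28 25
f 29 26 25
f 25 28 27
f 27 29 25
f 26 32 28
f 30 26 29
f 30 32 26
f 28 32 27
f 31 29 27
f 27 32 31
f 31 30 29
f 32 30 31
f 34 33 37
f 34 37 35
f 35 37 38
f 35 38 36
f 37 33 39
f 37 39 38
f 38 39 40
f 38 40 36
f 39 33 41
f 39 41 40
f 40 41 42
f 40 42 36
f 41 33 43
f 41 43 42
f 42 43 44
f 42 44 36
f 43 33 45
f 43 45 44
f 44 45 46
f 44 46 36
f 45 33 47
f 45 47 46
f 46 47 48
f 46 48 36
f 47 33 49
f 47 49 48
f 48 49 50
f 48 50 36
f 49 33 51
f 49 51 50
f 50 51 52
f 50 52 36
f 51 33 53
f 51 53 52
f 52 53 54
f 52 54 36
f 53 33 55
f 53 55 54
f 54 55 56
f 54 56 36
f 55 33 34
f 55 34 56
f 56 34 35
f 56 35 36
f 58 57 60
f 58 60 59
f 60 57 61
f 60 61 59
f 61 57 62
f 61 62 59
f 62 57 63
f 62 63 59
f 63 57 64
f 63 64 59
f 64 57 65
f 64 65 59
f 65 57 66
f 65 66 59
f 66 57 67
f 66 67 59
f 67 57 68
f 67 68 59
f 68 57 69
f 68 69 59
f 69 57 70
f 69 70 59
f 70 57 71
f 70 71 59
f 71 57 72
f 71 72 59
f 72 57 58
f 72 58 59
f 73 84 78
f 73 78 74
f 73 74 80
f 73 80 83
f 73 83 84
f 74 78 82
f 78 84 77
f 84 83 75
f 83 80 79
f 80 74 81
f 76 82 77
f 76 77 75
f 76 75 79
f 76 79 81
f 76 81 82
f 77 82 78
f 75 77 84
f 79 75 83
f 81 79 80
f 82 81 74



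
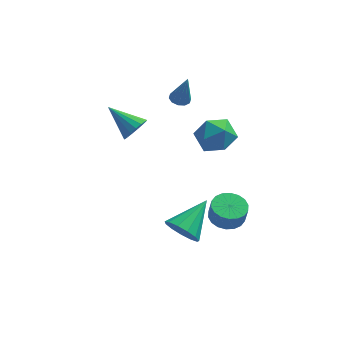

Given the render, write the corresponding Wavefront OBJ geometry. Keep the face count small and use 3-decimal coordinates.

v 0.666 2.437 1.44
v 1.617 2.077 1.945
v 0.543 0.843 0.535
v 1.494 0.483 1.04
v 0.544 0.616 1.648
v 0.62 1.601 2.207
v 1.54 1.319 0.273
v 1.616 2.304 0.832
v 2.157 1.386 1.224
v 1.542 0.951 2.073
v 0.618 1.969 0.407
v 0.003 1.534 1.256
v -0.335 -2.907 -2.198
v 0.401 -3.026 -2.835
v 0.775 -1.373 -1.202
v 0.067 -2.644 -3.052
v -0.394 -2.345 -2.998
v -0.837 -2.225 -2.691
v -1.12 -2.322 -2.226
v -1.154 -2.604 -1.753
v -0.928 -2.983 -1.421
v -0.513 -3.338 -1.336
v -0.042 -3.556 -1.524
v 0.336 -3.568 -1.927
v 0.501 -3.371 -2.415
v -0.757 3.623 2.107
v -0.263 3.399 1.968
v -0.363 3.457 3.773
v -0.222 3.741 1.992
v -0.385 4.039 2.06
v -0.69 4.177 2.146
v -1.021 4.104 2.217
v -1.251 3.847 2.246
v -1.292 3.504 2.222
v -1.129 3.207 2.154
v -0.824 3.068 2.068
v -0.493 3.141 1.997
v -2.885 2.698 0.372
v -2.582 2.429 1.062
v -4.295 3.562 1.328
v -2.409 2.767 1.011
v -2.345 3.089 0.814
v -2.405 3.321 0.516
v -2.575 3.411 0.184
v -2.816 3.337 -0.104
v -3.073 3.116 -0.283
v -3.287 2.8 -0.312
v -3.408 2.46 -0.185
v -3.411 2.175 0.07
v -3.292 2.009 0.395
v -3.081 2.001 0.714
v -2.825 2.153 0.955
v 1.708 0.342 -4.098
v 2.421 -0.221 -4.295
v 2.566 -0.385 -3.298
v 1.852 0.178 -3.102
v 2.603 0.15 -4.26
v 2.748 -0.015 -3.264
v 2.607 0.558 -4.193
v 2.752 0.393 -3.197
v 2.434 0.924 -4.107
v 2.578 0.759 -3.111
v 2.116 1.174 -4.02
v 2.261 1.01 -3.024
v 1.718 1.26 -3.948
v 1.862 1.095 -2.952
v 1.317 1.164 -3.906
v 1.462 0.999 -2.909
v 0.994 0.905 -3.902
v 1.139 0.741 -2.905
v 0.812 0.535 -3.936
v 0.957 0.37 -2.94
v 0.808 0.127 -4.003
v 0.953 -0.038 -3.007
v 0.982 -0.239 -4.089
v 1.126 -0.404 -3.093
v 1.299 -0.49 -4.176
v 1.444 -0.654 -3.18
v 1.698 -0.575 -4.248
v 1.842 -0.74 -3.252
v 2.098 -0.479 -4.291
v 2.243 -0.644 -3.294
f 1 12 6
f 1 6 2
f 1 2 8
f 1 8 11
f 1 11 12
f 2 6 10
f 6 12 5
f 12 11 3
f 11 8 7
f 8 2 9
f 4 10 5
f 4 5 3
f 4 3 7
f 4 7 9
f 4 9 10
f 5 10 6
f 3 5 12
f 7 3 11
f 9 7 8
f 10 9 2
f 14 13 16
f 14 16 15
f 16 13 17
f 16 17 15
f 17 13 18
f 17 18 15
f 18 13 19
f 18 19 15
f 19 13 20
f 19 20 15
f 20 13 21
f 20 21 15
f 21 13 22
f 21 22 15
f 22 13 23
f 22 23 15
f 23 13 24
f 23 24 15
f 24 13 25
f 24 25 15
f 25 13 14
f 25 14 15
f 27 26 29
f 27 29 28
f 29 26 30
f 29 30 28
f 30 26 31
f 30 31 28
f 31 26 32
f 31 32 28
f 32 26 33
f 32 33 28
f 33 26 34
f 33 34 28
f 34 26 35
f 34 35 28
f 35 26 36
f 35 36 28
f 36 26 37
f 36 37 28
f 37 26 27
f 37 27 28
f 39 38 41
f 39 41 40
f 41 38 42
f 41 42 40
f 42 38 43
f 42 43 40
f 43 38 44
f 43 44 40
f 44 38 45
f 44 45 40
f 45 38 46
f 45 46 40
f 46 38 47
f 46 47 40
f 47 38 48
f 47 48 40
f 48 38 49
f 48 49 40
f 49 38 50
f 49 50 40
f 50 38 51
f 50 51 40
f 51 38 52
f 51 52 40
f 52 38 39
f 52 39 40
f 54 53 57
f 54 57 55
f 55 57 58
f 55 58 56
f 57 53 59
f 57 59 58
f 58 59 60
f 58 60 56
f 59 53 61
f 59 61 60
f 60 61 62
f 60 62 56
f 61 53 63
f 61 63 62
f 62 63 64
f 62 64 56
f 63 53 65
f 63 65 64
f 64 65 66
f 64 66 56
f 65 53 67
f 65 67 66
f 66 67 68
f 66 68 56
f 67 53 69
f 67 69 68
f 68 69 70
f 68 70 56
f 69 53 71
f 69 71 70
f 70 71 72
f 70 72 56
f 71 53 73
f 71 73 72
f 72 73 74
f 72 74 56
f 73 53 75
f 73 75 74
f 74 75 76
f 74 76 56
f 75 53 77
f 75 77 76
f 76 77 78
f 76 78 56
f 77 53 79
f 77 79 78
f 78 79 80
f 78 80 56
f 79 53 81
f 79 81 80
f 80 81 82
f 80 82 56
f 81 53 54
f 81 54 82
f 82 54 55
f 82 55 56



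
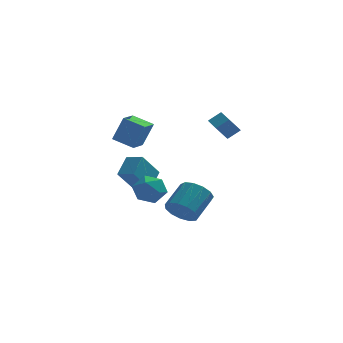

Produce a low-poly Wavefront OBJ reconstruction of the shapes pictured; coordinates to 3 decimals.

v 1.558 -0.051 2.86
v 2.29 0.112 3.444
v 1.176 1.387 2.938
v 1.907 1.549 3.522
v 2.213 0.171 1.978
v 2.944 0.333 2.562
v 1.83 1.608 2.056
v 2.562 1.771 2.64
v -4.21 2.388 1.202
v -3.567 2.383 2.819
v -3.695 3.565 1.001
v -3.053 3.56 2.618
v -3.007 1.78 0.722
v -2.365 1.775 2.339
v -2.493 2.957 0.521
v -1.85 2.952 2.138
v -0.368 -1.187 -3.093
v 0.554 -1.626 -3.339
v 1.449 -0.332 -2.292
v 0.528 0.107 -2.047
v 0.448 -1.218 -3.753
v 1.344 0.076 -2.707
v 0.083 -0.8 -3.959
v 0.979 0.494 -2.912
v -0.425 -0.504 -3.889
v 0.471 0.79 -2.843
v -0.915 -0.426 -3.567
v -0.019 0.868 -2.52
v -1.231 -0.589 -3.094
v -0.335 0.705 -2.048
v -1.273 -0.942 -2.621
v -0.377 0.352 -1.575
v -1.028 -1.373 -2.298
v -0.132 -0.079 -1.252
v -0.574 -1.745 -2.228
v 0.322 -0.451 -1.181
v -0.054 -1.939 -2.432
v 0.842 -0.645 -1.385
v 0.367 -1.895 -2.846
v 1.262 -0.601 -1.8
v -2.644 -2.69 -0.487
v -1.65 -2.675 -0.176
v -2.57 -4.365 -0.644
v -1.576 -4.35 -0.333
v -2.336 -4.124 0.341
v -2.382 -3.088 0.439
v -1.838 -3.952 -1.259
v -1.884 -2.916 -1.161
v -1.153 -3.455 -0.653
v -1.46 -3.561 0.336
v -2.76 -3.479 -1.156
v -3.067 -3.585 -0.167
v -3.021 2.389 -1.569
v -2.504 3.517 -0.64
v -3.949 3.02 -1.818
v -3.432 4.148 -0.889
v -2.048 3.212 -3.111
v -1.531 4.34 -2.182
v -2.976 3.843 -3.36
v -2.459 4.971 -2.431
f 2 4 1
f 5 2 1
f 1 4 3
f 3 5 1
f 2 8 4
f 6 2 5
f 6 8 2
f 4 8 3
f 7 5 3
f 3 8 7
f 7 6 5
f 8 6 7
f 10 12 9
f 13 10 9
f 9 12 11
f 11 13 9
f 10 16 12
f 14 10 13
f 14 16 10
f 12 16 11
f 15 13 11
f 11 16 15
f 15 14 13
f 16 14 15
f 18 17 21
f 18 21 19
f 19 21 22
f 19 22 20
f 21 17 23
f 21 23 22
f 22 23 24
f 22 24 20
f 23 17 25
f 23 25 24
f 24 25 26
f 24 26 20
f 25 17 27
f 25 27 26
f 26 27 28
f 26 28 20
f 27 17 29
f 27 29 28
f 28 29 30
f 28 30 20
f 29 17 31
f 29 31 30
f 30 31 32
f 30 32 20
f 31 17 33
f 31 33 32
f 32 33 34
f 32 34 20
f 33 17 35
f 33 35 34
f 34 35 36
f 34 36 20
f 35 17 37
f 35 37 36
f 36 37 38
f 36 38 20
f 37 17 39
f 37 39 38
f 38 39 40
f 38 40 20
f 39 17 18
f 39 18 40
f 40 18 19
f 40 19 20
f 41 52 46
f 41 46 42
f 41 42 48
f 41 48 51
f 41 51 52
f 42 46 50
f 46 52 45
f 52 51 43
f 51 48 47
f 48 42 49
f 44 50 45
f 44 45 43
f 44 43 47
f 44 47 49
f 44 49 50
f 45 50 46
f 43 45 52
f 47 43 51
f 49 47 48
f 50 49 42
f 54 56 53
f 57 54 53
f 53 56 55
f 55 57 53
f 54 60 56
f 58 54 57
f 58 60 54
f 56 60 55
f 59 57 55
f 55 60 59
f 59 58 57
f 60 58 59



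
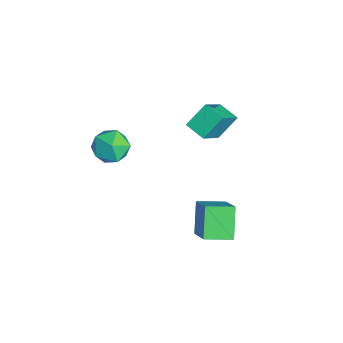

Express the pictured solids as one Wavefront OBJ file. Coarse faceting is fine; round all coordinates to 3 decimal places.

v -2.682 0.071 0.475
v -1.917 -0.095 -0.211
v -2.343 -1.405 1.211
v -1.578 -1.571 0.525
v -1.48 -0.824 1.243
v -1.689 0.088 0.788
v -2.571 -1.588 0.212
v -2.78 -0.676 -0.243
v -1.848 -1.121 -0.374
v -1.174 -0.648 0.263
v -3.086 -0.852 0.737
v -2.412 -0.379 1.374
v -0.171 2.29 3.42
v -0.491 3.254 4.369
v -1.345 3.314 1.983
v -1.665 4.278 2.932
v 0.685 2.862 3.128
v 0.365 3.826 4.077
v -0.489 3.886 1.691
v -0.809 4.85 2.64
v 1.735 2.278 -0.422
v 3.159 2.314 0.791
v 1.896 3.609 -0.65
v 3.32 3.645 0.562
v 2.8 1.935 -1.662
v 4.224 1.971 -0.45
v 2.961 3.266 -1.891
v 4.385 3.302 -0.678
f 1 12 6
f 1 6 2
f 1 2 8
f 1 8 11
f 1 11 12
f 2 6 10
f 6 12 5
f 12 11 3
f 11 8 7
f 8 2 9
f 4 10 5
f 4 5 3
f 4 3 7
f 4 7 9
f 4 9 10
f 5 10 6
f 3 5 12
f 7 3 11
f 9 7 8
f 10 9 2
f 14 16 13
f 17 14 13
f 13 16 15
f 15 17 13
f 14 20 16
f 18 14 17
f 18 20 14
f 16 20 15
f 19 17 15
f 15 20 19
f 19 18 17
f 20 18 19
f 22 24 21
f 25 22 21
f 21 24 23
f 23 25 21
f 22 28 24
f 26 22 25
f 26 28 22
f 24 28 23
f 27 25 23
f 23 28 27
f 27 26 25
f 28 26 27



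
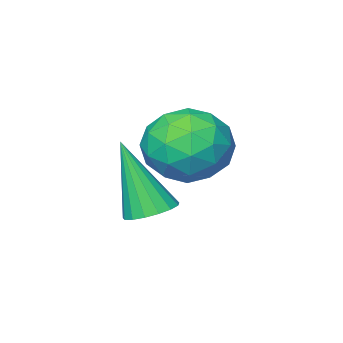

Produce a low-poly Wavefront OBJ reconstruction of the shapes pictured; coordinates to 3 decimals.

v 1.902 -0.585 -3.766
v 2.349 -0.169 -3.662
v 2.158 -1.315 -1.954
v 2.102 -0.032 -3.571
v 1.808 -0.021 -3.526
v 1.537 -0.14 -3.535
v 1.349 -0.361 -3.597
v 1.287 -0.633 -3.698
v 1.366 -0.895 -3.815
v 1.568 -1.085 -3.92
v 1.847 -1.161 -3.99
v 2.137 -1.105 -4.009
v 2.374 -0.93 -3.972
v 2.503 -0.676 -3.888
v 2.494 -0.401 -3.776
v 0.903 0.938 -1.598
v 1.754 1.311 -1.205
v 1.666 -0.471 -1.915
v 2.517 -0.098 -1.522
v 1.73 -0.297 -0.922
v 1.258 0.573 -0.727
v 2.162 0.267 -2.393
v 1.69 1.137 -2.198
v 2.532 0.896 -1.696
v 2.266 0.548 -0.788
v 1.154 0.292 -2.332
v 0.888 -0.056 -1.424
v 1.261 1.248 -1.374
v 2.159 -0.408 -1.746
v 1.696 -0.525 -1.394
v 2.196 -0.306 -1.163
v 0.97 0.814 -1.093
v 1.47 1.034 -0.862
v 1.456 0.088 -0.696
v 1.95 -0.194 -2.258
v 2.45 0.026 -2.027
v 1.224 1.146 -1.957
v 1.724 1.365 -1.726
v 1.964 0.752 -2.424
v 2.219 1.224 -1.432
v 2.668 0.396 -1.618
v 2.459 0.61 -2.13
v 2.181 1.122 -2.015
v 2.062 1.019 -0.897
v 2.511 0.191 -1.083
v 2.048 0.073 -0.731
v 1.771 0.585 -0.616
v 2.52 0.775 -1.186
v 0.909 0.649 -2.037
v 1.358 -0.179 -2.223
v 1.649 0.255 -2.504
v 1.372 0.767 -2.389
v 0.752 0.444 -1.502
v 1.201 -0.384 -1.688
v 1.239 -0.282 -1.105
v 0.961 0.23 -0.99
v 0.9 0.065 -1.934
f 2 1 4
f 2 4 3
f 4 1 5
f 4 5 3
f 5 1 6
f 5 6 3
f 6 1 7
f 6 7 3
f 7 1 8
f 7 8 3
f 8 1 9
f 8 9 3
f 9 1 10
f 9 10 3
f 10 1 11
f 10 11 3
f 11 1 12
f 11 12 3
f 12 1 13
f 12 13 3
f 13 1 14
f 13 14 3
f 14 1 15
f 14 15 3
f 15 1 2
f 15 2 3
f 16 53 32
f 53 27 56
f 32 56 21
f 53 56 32
f 16 32 28
f 32 21 33
f 28 33 17
f 32 33 28
f 16 28 37
f 28 17 38
f 37 38 23
f 28 38 37
f 16 37 49
f 37 23 52
f 49 52 26
f 37 52 49
f 16 49 53
f 49 26 57
f 53 57 27
f 49 57 53
f 17 33 44
f 33 21 47
f 44 47 25
f 33 47 44
f 21 56 34
f 56 27 55
f 34 55 20
f 56 55 34
f 27 57 54
f 57 26 50
f 54 50 18
f 57 50 54
f 26 52 51
f 52 23 39
f 51 39 22
f 52 39 51
f 23 38 43
f 38 17 40
f 43 40 24
f 38 40 43
f 19 45 31
f 45 25 46
f 31 46 20
f 45 46 31
f 19 31 29
f 31 20 30
f 29 30 18
f 31 30 29
f 19 29 36
f 29 18 35
f 36 35 22
f 29 35 36
f 19 36 41
f 36 22 42
f 41 42 24
f 36 42 41
f 19 41 45
f 41 24 48
f 45 48 25
f 41 48 45
f 20 46 34
f 46 25 47
f 34 47 21
f 46 47 34
f 18 30 54
f 30 20 55
f 54 55 27
f 30 55 54
f 22 35 51
f 35 18 50
f 51 50 26
f 35 50 51
f 24 42 43
f 42 22 39
f 43 39 23
f 42 39 43
f 25 48 44
f 48 24 40
f 44 40 17
f 48 40 44



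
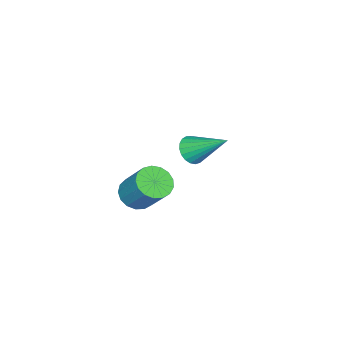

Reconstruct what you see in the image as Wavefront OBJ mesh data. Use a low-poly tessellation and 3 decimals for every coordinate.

v -2.419 -0.788 -0.509
v -2.033 -1.163 0.014
v -2.481 0.928 0.769
v -1.805 -1.031 -0.152
v -1.683 -0.856 -0.381
v -1.688 -0.67 -0.631
v -1.82 -0.505 -0.86
v -2.055 -0.388 -1.028
v -2.353 -0.34 -1.107
v -2.662 -0.37 -1.082
v -2.93 -0.472 -0.958
v -3.109 -0.629 -0.756
v -3.168 -0.813 -0.511
v -3.098 -0.993 -0.266
v -2.911 -1.137 -0.063
v -2.638 -1.221 0.063
v -2.328 -1.23 0.09
v 2.533 -0.24 0.187
v 3.147 0.101 -0.235
v 3.502 1.202 1.17
v 2.887 0.86 1.593
v 2.836 0.321 -0.328
v 3.19 1.421 1.077
v 2.455 0.412 -0.304
v 2.809 1.512 1.102
v 2.092 0.354 -0.167
v 2.446 1.454 1.239
v 1.83 0.159 0.052
v 2.184 1.26 1.457
v 1.729 -0.127 0.301
v 2.083 0.974 1.707
v 1.812 -0.438 0.524
v 2.166 0.662 1.93
v 2.06 -0.705 0.67
v 2.415 0.396 2.076
v 2.417 -0.865 0.706
v 2.771 0.236 2.111
v 2.8 -0.882 0.622
v 3.155 0.219 2.028
v 3.122 -0.752 0.439
v 3.477 0.349 1.845
v 3.309 -0.505 0.198
v 3.663 0.596 1.604
v 3.318 -0.197 -0.045
v 3.673 0.904 1.361
f 2 1 4
f 2 4 3
f 4 1 5
f 4 5 3
f 5 1 6
f 5 6 3
f 6 1 7
f 6 7 3
f 7 1 8
f 7 8 3
f 8 1 9
f 8 9 3
f 9 1 10
f 9 10 3
f 10 1 11
f 10 11 3
f 11 1 12
f 11 12 3
f 12 1 13
f 12 13 3
f 13 1 14
f 13 14 3
f 14 1 15
f 14 15 3
f 15 1 16
f 15 16 3
f 16 1 17
f 16 17 3
f 17 1 2
f 17 2 3
f 19 18 22
f 19 22 20
f 20 22 23
f 20 23 21
f 22 18 24
f 22 24 23
f 23 24 25
f 23 25 21
f 24 18 26
f 24 26 25
f 25 26 27
f 25 27 21
f 26 18 28
f 26 28 27
f 27 28 29
f 27 29 21
f 28 18 30
f 28 30 29
f 29 30 31
f 29 31 21
f 30 18 32
f 30 32 31
f 31 32 33
f 31 33 21
f 32 18 34
f 32 34 33
f 33 34 35
f 33 35 21
f 34 18 36
f 34 36 35
f 35 36 37
f 35 37 21
f 36 18 38
f 36 38 37
f 37 38 39
f 37 39 21
f 38 18 40
f 38 40 39
f 39 40 41
f 39 41 21
f 40 18 42
f 40 42 41
f 41 42 43
f 41 43 21
f 42 18 44
f 42 44 43
f 43 44 45
f 43 45 21
f 44 18 19
f 44 19 45
f 45 19 20
f 45 20 21



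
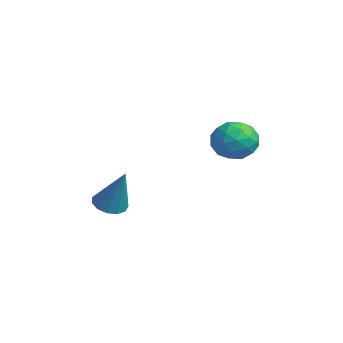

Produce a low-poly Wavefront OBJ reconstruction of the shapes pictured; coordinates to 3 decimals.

v 2.181 -3.313 -3.971
v 2.663 -3.573 -4.161
v 2.899 -3.047 -2.509
v 2.694 -3.256 -4.234
v 2.562 -2.957 -4.223
v 2.309 -2.771 -4.133
v 2.015 -2.758 -3.99
v 1.774 -2.921 -3.842
v 1.661 -3.208 -3.734
v 1.714 -3.529 -3.702
v 1.915 -3.781 -3.754
v 2.2 -3.885 -3.876
v 2.479 -3.807 -4.027
v 2.369 1.008 -1.713
v 2.845 1.005 -1.071
v 2.895 -0.105 -2.109
v 3.371 -0.108 -1.467
v 2.585 -0.223 -1.382
v 2.26 0.465 -1.138
v 3.48 0.435 -2.042
v 3.155 1.123 -1.798
v 3.532 0.651 -1.275
v 2.978 0.244 -0.867
v 2.762 0.656 -2.313
v 2.208 0.249 -1.905
v 2.561 1.104 -1.357
v 3.179 -0.204 -1.823
v 2.717 -0.272 -1.773
v 2.997 -0.274 -1.395
v 2.217 0.787 -1.396
v 2.496 0.785 -1.019
v 2.344 0.063 -1.202
v 3.244 0.115 -2.161
v 3.523 0.113 -1.784
v 2.743 1.174 -1.785
v 3.023 1.172 -1.407
v 3.396 0.837 -1.978
v 3.244 0.894 -1.1
v 3.553 0.24 -1.332
v 3.618 0.559 -1.671
v 3.427 0.964 -1.527
v 2.919 0.655 -0.86
v 3.228 0.001 -1.092
v 2.766 -0.067 -1.043
v 2.575 0.337 -0.899
v 3.323 0.447 -0.979
v 2.512 0.899 -2.088
v 2.821 0.245 -2.32
v 3.165 0.563 -2.281
v 2.974 0.967 -2.137
v 2.187 0.66 -1.848
v 2.496 0.006 -2.08
v 2.313 -0.064 -1.653
v 2.122 0.341 -1.509
v 2.417 0.453 -2.201
f 2 1 4
f 2 4 3
f 4 1 5
f 4 5 3
f 5 1 6
f 5 6 3
f 6 1 7
f 6 7 3
f 7 1 8
f 7 8 3
f 8 1 9
f 8 9 3
f 9 1 10
f 9 10 3
f 10 1 11
f 10 11 3
f 11 1 12
f 11 12 3
f 12 1 13
f 12 13 3
f 13 1 2
f 13 2 3
f 14 51 30
f 51 25 54
f 30 54 19
f 51 54 30
f 14 30 26
f 30 19 31
f 26 31 15
f 30 31 26
f 14 26 35
f 26 15 36
f 35 36 21
f 26 36 35
f 14 35 47
f 35 21 50
f 47 50 24
f 35 50 47
f 14 47 51
f 47 24 55
f 51 55 25
f 47 55 51
f 15 31 42
f 31 19 45
f 42 45 23
f 31 45 42
f 19 54 32
f 54 25 53
f 32 53 18
f 54 53 32
f 25 55 52
f 55 24 48
f 52 48 16
f 55 48 52
f 24 50 49
f 50 21 37
f 49 37 20
f 50 37 49
f 21 36 41
f 36 15 38
f 41 38 22
f 36 38 41
f 17 43 29
f 43 23 44
f 29 44 18
f 43 44 29
f 17 29 27
f 29 18 28
f 27 28 16
f 29 28 27
f 17 27 34
f 27 16 33
f 34 33 20
f 27 33 34
f 17 34 39
f 34 20 40
f 39 40 22
f 34 40 39
f 17 39 43
f 39 22 46
f 43 46 23
f 39 46 43
f 18 44 32
f 44 23 45
f 32 45 19
f 44 45 32
f 16 28 52
f 28 18 53
f 52 53 25
f 28 53 52
f 20 33 49
f 33 16 48
f 49 48 24
f 33 48 49
f 22 40 41
f 40 20 37
f 41 37 21
f 40 37 41
f 23 46 42
f 46 22 38
f 42 38 15
f 46 38 42



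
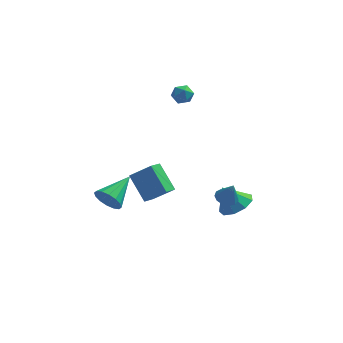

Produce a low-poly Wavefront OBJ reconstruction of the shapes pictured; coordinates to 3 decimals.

v -2.598 0.004 -2.804
v -3.502 1 -1.579
v -2.233 0.761 -3.151
v -3.136 1.758 -1.926
v -1.444 -0.118 -1.854
v -2.347 0.879 -0.629
v -1.078 0.64 -2.201
v -1.982 1.636 -0.976
v 1.67 -0.385 -1.822
v 2.129 -0.764 -2.057
v 2.03 -0.655 -0.678
v 2.275 -0.436 -2.025
v 2.229 -0.091 -1.929
v 2.005 0.16 -1.799
v 1.675 0.239 -1.676
v 1.343 0.119 -1.6
v 1.115 -0.16 -1.594
v 1.063 -0.511 -1.661
v 1.204 -0.821 -1.779
v 1.492 -0.993 -1.91
v 1.837 -0.972 -2.014
v 2.054 1.248 -3.611
v 2.822 1.751 -3.166
v 1.306 1.292 -2.369
v 2.374 2.203 -3.452
v 1.776 2.209 -3.811
v 1.308 1.765 -4.077
v 1.189 1.08 -4.125
v 1.474 0.473 -3.932
v 2.03 0.229 -3.589
v 2.598 0.462 -3.256
v 2.91 1.063 -3.089
v -4.076 -2.831 -0.631
v -3.511 -2.889 -1.236
v -3.164 -1.269 0.071
v -3.82 -2.637 -1.396
v -4.197 -2.436 -1.351
v -4.542 -2.342 -1.113
v -4.762 -2.378 -0.746
v -4.799 -2.536 -0.348
v -4.641 -2.772 -0.026
v -4.333 -3.025 0.134
v -3.955 -3.225 0.089
v -3.611 -3.32 -0.149
v -3.39 -3.283 -0.516
v -3.354 -3.126 -0.914
v -0.694 2.871 4.342
v -0.287 2.484 4.011
v -1.493 2.556 3.729
v -1.086 2.169 3.398
v -1.239 2.029 4.016
v -0.746 2.223 4.395
v -1.034 2.817 3.345
v -0.541 3.011 3.724
v -0.497 2.45 3.395
v -0.624 1.963 3.81
v -1.156 3.077 3.93
v -1.283 2.59 4.345
f 2 4 1
f 5 2 1
f 1 4 3
f 3 5 1
f 2 8 4
f 6 2 5
f 6 8 2
f 4 8 3
f 7 5 3
f 3 8 7
f 7 6 5
f 8 6 7
f 10 9 12
f 10 12 11
f 12 9 13
f 12 13 11
f 13 9 14
f 13 14 11
f 14 9 15
f 14 15 11
f 15 9 16
f 15 16 11
f 16 9 17
f 16 17 11
f 17 9 18
f 17 18 11
f 18 9 19
f 18 19 11
f 19 9 20
f 19 20 11
f 20 9 21
f 20 21 11
f 21 9 10
f 21 10 11
f 23 22 25
f 23 25 24
f 25 22 26
f 25 26 24
f 26 22 27
f 26 27 24
f 27 22 28
f 27 28 24
f 28 22 29
f 28 29 24
f 29 22 30
f 29 30 24
f 30 22 31
f 30 31 24
f 31 22 32
f 31 32 24
f 32 22 23
f 32 23 24
f 34 33 36
f 34 36 35
f 36 33 37
f 36 37 35
f 37 33 38
f 37 38 35
f 38 33 39
f 38 39 35
f 39 33 40
f 39 40 35
f 40 33 41
f 40 41 35
f 41 33 42
f 41 42 35
f 42 33 43
f 42 43 35
f 43 33 44
f 43 44 35
f 44 33 45
f 44 45 35
f 45 33 46
f 45 46 35
f 46 33 34
f 46 34 35
f 47 58 52
f 47 52 48
f 47 48 54
f 47 54 57
f 47 57 58
f 48 52 56
f 52 58 51
f 58 57 49
f 57 54 53
f 54 48 55
f 50 56 51
f 50 51 49
f 50 49 53
f 50 53 55
f 50 55 56
f 51 56 52
f 49 51 58
f 53 49 57
f 55 53 54
f 56 55 48

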